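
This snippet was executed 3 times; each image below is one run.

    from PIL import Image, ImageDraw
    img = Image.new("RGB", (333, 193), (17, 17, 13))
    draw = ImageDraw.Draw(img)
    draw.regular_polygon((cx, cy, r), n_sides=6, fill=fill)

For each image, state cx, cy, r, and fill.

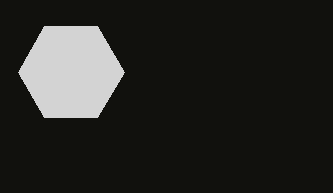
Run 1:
cx = 71, cy = 72, r = 53, fill = 'lightgray'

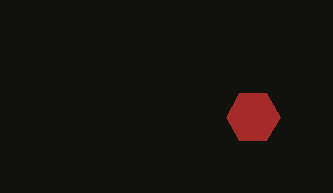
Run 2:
cx = 253, cy = 117, r = 27, fill = 'brown'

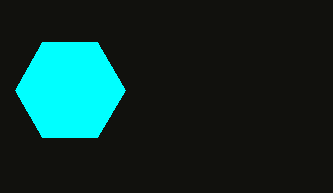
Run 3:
cx = 70
cy = 90
r = 55
fill = 'cyan'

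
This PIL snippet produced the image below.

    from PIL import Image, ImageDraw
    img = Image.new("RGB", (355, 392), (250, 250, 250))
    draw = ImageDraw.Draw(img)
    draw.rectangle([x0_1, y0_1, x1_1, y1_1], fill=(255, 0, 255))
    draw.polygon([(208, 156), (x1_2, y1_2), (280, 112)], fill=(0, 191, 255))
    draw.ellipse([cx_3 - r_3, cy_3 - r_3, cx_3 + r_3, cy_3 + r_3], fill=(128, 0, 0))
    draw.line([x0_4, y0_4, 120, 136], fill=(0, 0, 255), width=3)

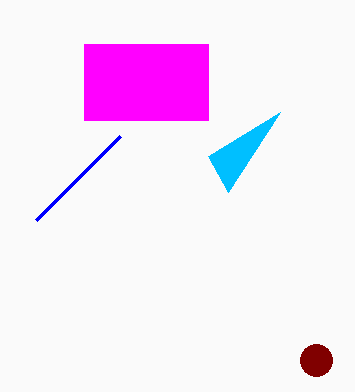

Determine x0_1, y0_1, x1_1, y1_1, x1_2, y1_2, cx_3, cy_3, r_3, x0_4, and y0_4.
x0_1 = 84
y0_1 = 44
x1_1 = 208
y1_1 = 120
x1_2 = 228
y1_2 = 192
cx_3 = 316
cy_3 = 360
r_3 = 16
x0_4 = 36
y0_4 = 220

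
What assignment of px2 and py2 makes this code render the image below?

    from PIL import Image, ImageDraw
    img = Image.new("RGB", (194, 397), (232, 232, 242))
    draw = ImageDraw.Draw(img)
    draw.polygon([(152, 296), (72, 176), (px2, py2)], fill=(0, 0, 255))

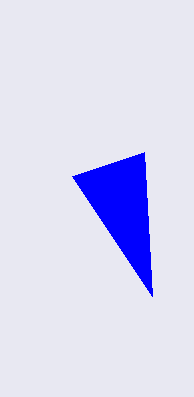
px2 = 144; py2 = 152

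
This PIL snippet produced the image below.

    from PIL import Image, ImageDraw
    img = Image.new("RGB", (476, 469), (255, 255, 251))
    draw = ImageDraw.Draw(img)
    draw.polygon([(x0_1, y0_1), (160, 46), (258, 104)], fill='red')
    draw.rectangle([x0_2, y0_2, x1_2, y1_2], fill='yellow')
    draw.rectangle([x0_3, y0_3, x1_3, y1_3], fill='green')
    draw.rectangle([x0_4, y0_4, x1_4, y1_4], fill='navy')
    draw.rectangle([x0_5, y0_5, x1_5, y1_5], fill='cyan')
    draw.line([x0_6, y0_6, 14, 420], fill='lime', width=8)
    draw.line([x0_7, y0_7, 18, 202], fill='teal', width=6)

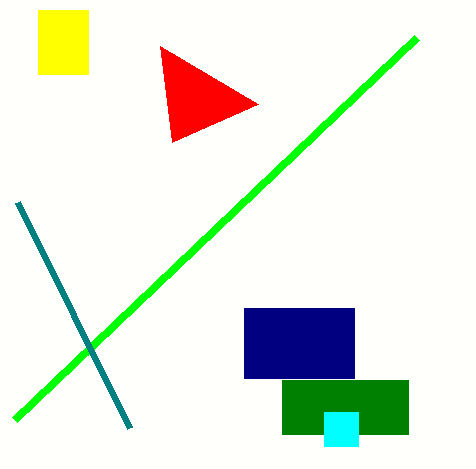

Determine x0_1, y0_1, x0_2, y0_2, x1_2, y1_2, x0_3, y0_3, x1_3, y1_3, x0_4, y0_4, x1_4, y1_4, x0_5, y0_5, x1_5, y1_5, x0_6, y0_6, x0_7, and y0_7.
x0_1 = 172, y0_1 = 142, x0_2 = 38, y0_2 = 10, x1_2 = 88, y1_2 = 74, x0_3 = 282, y0_3 = 380, x1_3 = 408, y1_3 = 434, x0_4 = 244, y0_4 = 308, x1_4 = 354, y1_4 = 378, x0_5 = 324, y0_5 = 412, x1_5 = 358, y1_5 = 446, x0_6 = 416, y0_6 = 38, x0_7 = 130, y0_7 = 428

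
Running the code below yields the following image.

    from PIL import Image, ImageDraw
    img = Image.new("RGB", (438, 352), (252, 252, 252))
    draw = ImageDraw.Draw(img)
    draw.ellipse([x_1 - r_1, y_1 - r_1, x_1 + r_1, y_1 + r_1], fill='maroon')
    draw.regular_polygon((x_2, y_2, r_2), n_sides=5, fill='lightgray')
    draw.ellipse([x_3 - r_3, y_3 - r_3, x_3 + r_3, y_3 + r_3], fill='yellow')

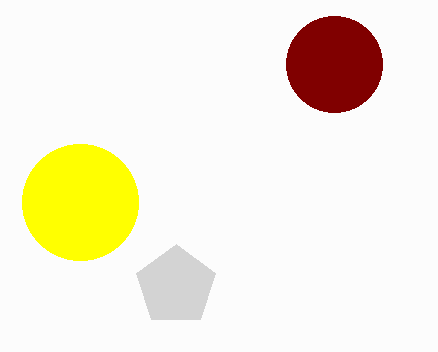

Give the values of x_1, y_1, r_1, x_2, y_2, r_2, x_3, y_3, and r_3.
x_1 = 334
y_1 = 64
r_1 = 48
x_2 = 176
y_2 = 286
r_2 = 42
x_3 = 80
y_3 = 202
r_3 = 58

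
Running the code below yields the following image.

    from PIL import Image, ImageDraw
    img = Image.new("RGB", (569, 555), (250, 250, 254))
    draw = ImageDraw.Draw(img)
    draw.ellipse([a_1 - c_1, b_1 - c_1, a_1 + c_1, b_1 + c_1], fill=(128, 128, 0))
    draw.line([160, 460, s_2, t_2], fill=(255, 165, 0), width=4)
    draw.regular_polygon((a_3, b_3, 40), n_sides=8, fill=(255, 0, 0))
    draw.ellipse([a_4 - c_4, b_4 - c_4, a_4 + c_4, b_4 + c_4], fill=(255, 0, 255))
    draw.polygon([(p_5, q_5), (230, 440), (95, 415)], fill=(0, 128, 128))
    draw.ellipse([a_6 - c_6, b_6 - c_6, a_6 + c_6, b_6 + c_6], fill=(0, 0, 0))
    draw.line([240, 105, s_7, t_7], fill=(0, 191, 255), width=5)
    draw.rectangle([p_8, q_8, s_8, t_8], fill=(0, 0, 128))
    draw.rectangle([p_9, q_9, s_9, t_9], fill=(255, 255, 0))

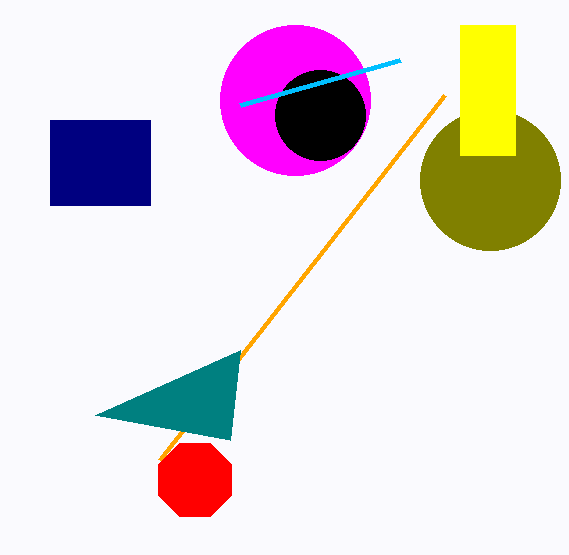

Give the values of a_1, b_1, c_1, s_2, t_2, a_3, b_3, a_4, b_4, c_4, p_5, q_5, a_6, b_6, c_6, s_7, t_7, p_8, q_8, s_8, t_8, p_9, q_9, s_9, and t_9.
a_1 = 490
b_1 = 180
c_1 = 70
s_2 = 445
t_2 = 95
a_3 = 195
b_3 = 480
a_4 = 295
b_4 = 100
c_4 = 75
p_5 = 240
q_5 = 350
a_6 = 320
b_6 = 115
c_6 = 45
s_7 = 400
t_7 = 60
p_8 = 50
q_8 = 120
s_8 = 150
t_8 = 205
p_9 = 460
q_9 = 25
s_9 = 515
t_9 = 155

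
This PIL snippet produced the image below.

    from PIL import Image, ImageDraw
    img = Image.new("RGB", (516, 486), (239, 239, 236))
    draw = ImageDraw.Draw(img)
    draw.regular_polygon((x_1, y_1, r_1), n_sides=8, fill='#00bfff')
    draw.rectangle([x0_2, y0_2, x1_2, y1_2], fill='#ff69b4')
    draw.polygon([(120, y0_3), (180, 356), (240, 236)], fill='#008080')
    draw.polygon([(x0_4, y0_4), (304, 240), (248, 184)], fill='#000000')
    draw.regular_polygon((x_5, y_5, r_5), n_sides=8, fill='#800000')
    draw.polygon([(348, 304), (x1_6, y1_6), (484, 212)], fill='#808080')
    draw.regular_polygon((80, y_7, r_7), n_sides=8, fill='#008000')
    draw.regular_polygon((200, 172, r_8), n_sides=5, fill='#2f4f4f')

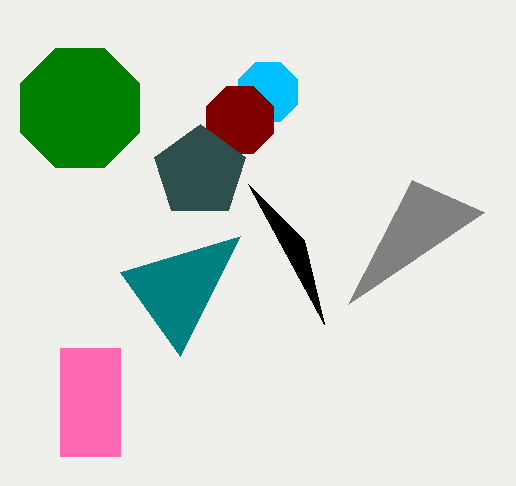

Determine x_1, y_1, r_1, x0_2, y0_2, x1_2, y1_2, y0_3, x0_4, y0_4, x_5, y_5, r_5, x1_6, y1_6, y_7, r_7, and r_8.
x_1 = 268
y_1 = 92
r_1 = 32
x0_2 = 60
y0_2 = 348
x1_2 = 120
y1_2 = 456
y0_3 = 272
x0_4 = 324
y0_4 = 324
x_5 = 240
y_5 = 120
r_5 = 36
x1_6 = 412
y1_6 = 180
y_7 = 108
r_7 = 64
r_8 = 48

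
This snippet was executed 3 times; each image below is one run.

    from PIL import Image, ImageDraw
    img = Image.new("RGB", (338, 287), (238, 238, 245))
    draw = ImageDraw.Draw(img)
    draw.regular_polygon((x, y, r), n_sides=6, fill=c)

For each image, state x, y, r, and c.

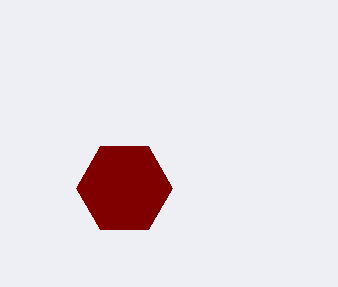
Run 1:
x = 124, y = 188, r = 48, c = 'maroon'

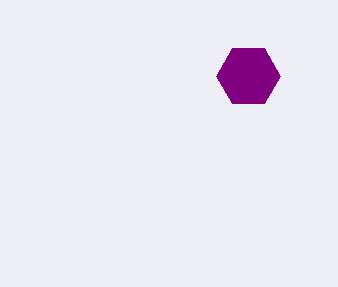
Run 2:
x = 248
y = 76
r = 32
c = 'purple'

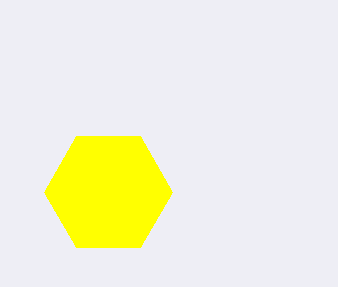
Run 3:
x = 108
y = 192
r = 64
c = 'yellow'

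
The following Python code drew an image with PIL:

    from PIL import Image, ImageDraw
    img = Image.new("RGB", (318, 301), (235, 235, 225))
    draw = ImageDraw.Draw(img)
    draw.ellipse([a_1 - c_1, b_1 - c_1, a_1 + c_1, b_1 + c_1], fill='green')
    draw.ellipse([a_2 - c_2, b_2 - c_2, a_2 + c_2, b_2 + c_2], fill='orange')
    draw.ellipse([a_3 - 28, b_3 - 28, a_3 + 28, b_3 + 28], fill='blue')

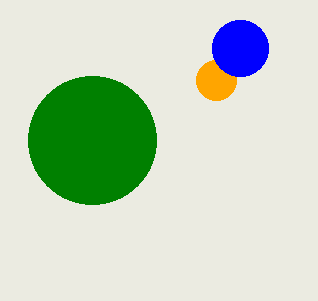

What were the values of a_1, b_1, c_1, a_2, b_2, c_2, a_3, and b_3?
a_1 = 92; b_1 = 140; c_1 = 64; a_2 = 216; b_2 = 80; c_2 = 20; a_3 = 240; b_3 = 48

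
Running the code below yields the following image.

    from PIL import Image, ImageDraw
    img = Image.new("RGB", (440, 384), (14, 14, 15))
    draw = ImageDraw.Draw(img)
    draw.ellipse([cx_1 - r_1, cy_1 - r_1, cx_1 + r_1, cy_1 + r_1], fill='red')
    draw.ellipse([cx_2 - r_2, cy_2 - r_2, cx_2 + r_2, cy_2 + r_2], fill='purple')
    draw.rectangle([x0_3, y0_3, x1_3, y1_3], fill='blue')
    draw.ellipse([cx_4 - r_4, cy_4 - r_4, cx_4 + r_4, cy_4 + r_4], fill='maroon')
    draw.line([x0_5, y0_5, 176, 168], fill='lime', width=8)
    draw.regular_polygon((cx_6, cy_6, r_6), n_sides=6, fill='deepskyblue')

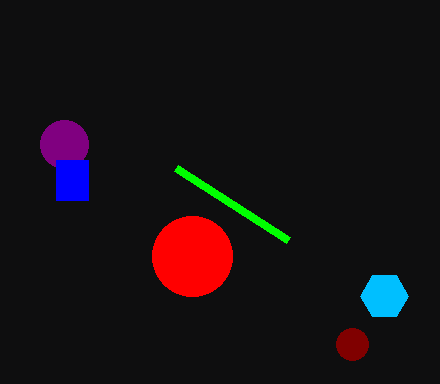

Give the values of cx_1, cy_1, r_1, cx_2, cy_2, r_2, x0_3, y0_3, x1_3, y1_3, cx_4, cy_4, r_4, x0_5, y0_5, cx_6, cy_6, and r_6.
cx_1 = 192, cy_1 = 256, r_1 = 40, cx_2 = 64, cy_2 = 144, r_2 = 24, x0_3 = 56, y0_3 = 160, x1_3 = 88, y1_3 = 200, cx_4 = 352, cy_4 = 344, r_4 = 16, x0_5 = 288, y0_5 = 240, cx_6 = 384, cy_6 = 296, r_6 = 24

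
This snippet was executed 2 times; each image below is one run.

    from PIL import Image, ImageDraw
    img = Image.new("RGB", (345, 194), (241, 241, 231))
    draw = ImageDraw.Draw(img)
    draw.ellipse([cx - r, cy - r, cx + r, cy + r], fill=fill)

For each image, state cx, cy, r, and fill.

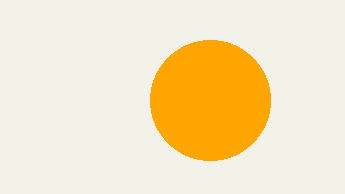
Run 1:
cx = 210
cy = 100
r = 60
fill = 'orange'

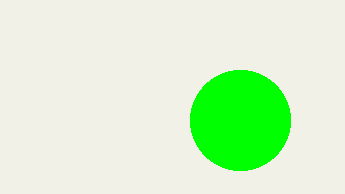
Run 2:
cx = 240, cy = 120, r = 50, fill = 'lime'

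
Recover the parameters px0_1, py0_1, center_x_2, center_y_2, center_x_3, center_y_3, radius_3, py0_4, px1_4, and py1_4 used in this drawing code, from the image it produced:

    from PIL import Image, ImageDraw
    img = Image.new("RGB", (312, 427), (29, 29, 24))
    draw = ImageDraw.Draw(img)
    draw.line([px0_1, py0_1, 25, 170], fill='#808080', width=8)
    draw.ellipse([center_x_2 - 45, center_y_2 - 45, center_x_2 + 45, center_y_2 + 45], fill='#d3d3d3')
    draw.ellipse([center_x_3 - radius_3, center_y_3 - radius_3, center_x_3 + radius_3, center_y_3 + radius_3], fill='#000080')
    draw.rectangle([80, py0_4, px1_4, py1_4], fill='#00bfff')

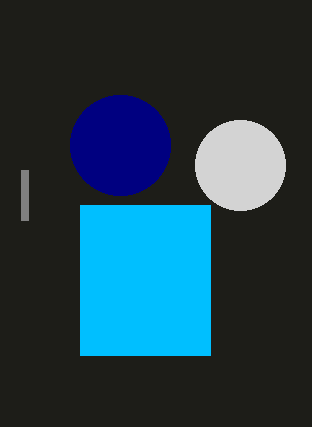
px0_1 = 25; py0_1 = 220; center_x_2 = 240; center_y_2 = 165; center_x_3 = 120; center_y_3 = 145; radius_3 = 50; py0_4 = 205; px1_4 = 210; py1_4 = 355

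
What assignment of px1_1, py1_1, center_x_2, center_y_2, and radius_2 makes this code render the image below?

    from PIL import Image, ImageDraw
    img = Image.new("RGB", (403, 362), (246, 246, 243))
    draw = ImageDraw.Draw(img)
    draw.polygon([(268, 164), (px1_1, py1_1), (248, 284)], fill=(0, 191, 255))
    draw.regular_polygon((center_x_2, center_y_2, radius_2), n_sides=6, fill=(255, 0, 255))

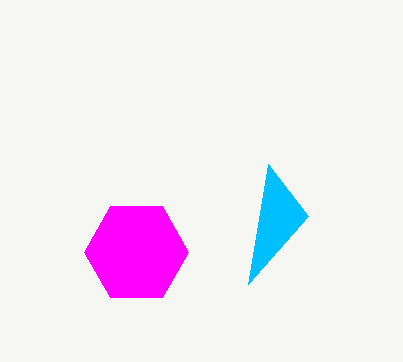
px1_1 = 308
py1_1 = 216
center_x_2 = 136
center_y_2 = 252
radius_2 = 52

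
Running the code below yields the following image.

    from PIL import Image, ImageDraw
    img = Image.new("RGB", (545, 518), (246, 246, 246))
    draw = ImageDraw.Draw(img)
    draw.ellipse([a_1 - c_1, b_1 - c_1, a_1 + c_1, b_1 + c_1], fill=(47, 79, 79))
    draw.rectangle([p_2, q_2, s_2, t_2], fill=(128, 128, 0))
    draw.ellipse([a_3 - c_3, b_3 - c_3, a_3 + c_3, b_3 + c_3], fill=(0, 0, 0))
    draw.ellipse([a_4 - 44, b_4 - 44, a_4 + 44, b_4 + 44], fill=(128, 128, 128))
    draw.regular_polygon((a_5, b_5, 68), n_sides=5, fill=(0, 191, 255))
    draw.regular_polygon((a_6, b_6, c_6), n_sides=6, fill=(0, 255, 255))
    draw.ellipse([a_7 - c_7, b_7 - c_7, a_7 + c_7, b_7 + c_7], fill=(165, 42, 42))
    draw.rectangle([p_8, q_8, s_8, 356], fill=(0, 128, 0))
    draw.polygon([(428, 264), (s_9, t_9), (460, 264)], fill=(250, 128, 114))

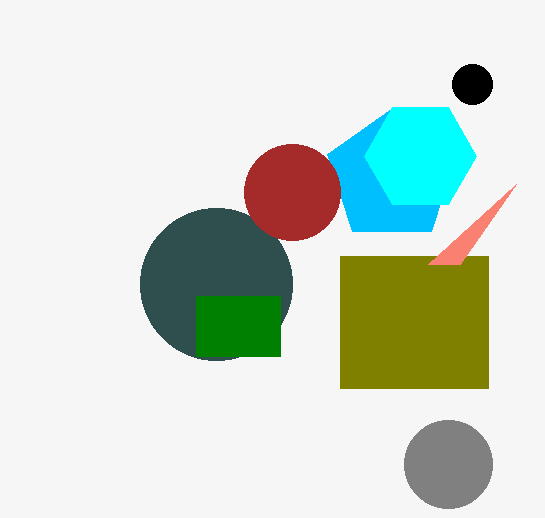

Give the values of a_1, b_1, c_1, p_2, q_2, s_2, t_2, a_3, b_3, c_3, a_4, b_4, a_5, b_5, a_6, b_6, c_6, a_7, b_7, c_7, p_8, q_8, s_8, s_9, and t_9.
a_1 = 216, b_1 = 284, c_1 = 76, p_2 = 340, q_2 = 256, s_2 = 488, t_2 = 388, a_3 = 472, b_3 = 84, c_3 = 20, a_4 = 448, b_4 = 464, a_5 = 392, b_5 = 176, a_6 = 420, b_6 = 156, c_6 = 56, a_7 = 292, b_7 = 192, c_7 = 48, p_8 = 196, q_8 = 296, s_8 = 280, s_9 = 516, t_9 = 184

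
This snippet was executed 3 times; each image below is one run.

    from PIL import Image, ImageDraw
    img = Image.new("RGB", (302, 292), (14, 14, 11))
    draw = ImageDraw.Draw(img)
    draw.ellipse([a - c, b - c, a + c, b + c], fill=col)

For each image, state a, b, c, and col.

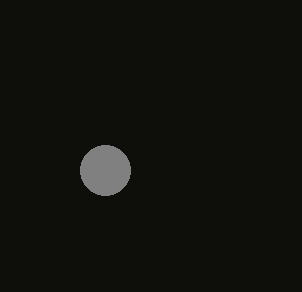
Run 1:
a = 105
b = 170
c = 25
col = 'gray'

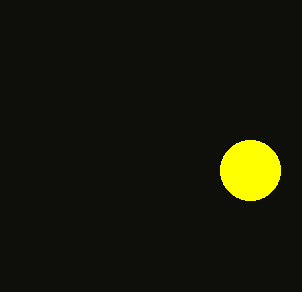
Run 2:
a = 250, b = 170, c = 30, col = 'yellow'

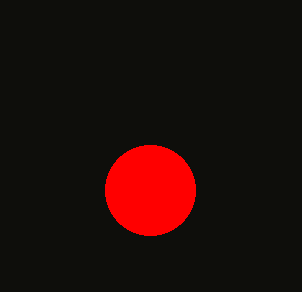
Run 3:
a = 150
b = 190
c = 45
col = 'red'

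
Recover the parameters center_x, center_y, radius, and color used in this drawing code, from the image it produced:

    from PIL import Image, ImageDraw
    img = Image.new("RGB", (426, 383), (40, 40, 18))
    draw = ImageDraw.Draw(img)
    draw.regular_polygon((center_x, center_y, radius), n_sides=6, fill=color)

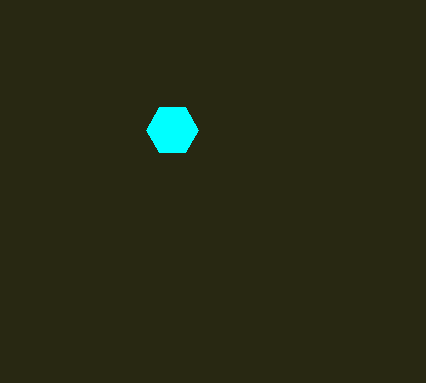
center_x = 172; center_y = 130; radius = 26; color = 'cyan'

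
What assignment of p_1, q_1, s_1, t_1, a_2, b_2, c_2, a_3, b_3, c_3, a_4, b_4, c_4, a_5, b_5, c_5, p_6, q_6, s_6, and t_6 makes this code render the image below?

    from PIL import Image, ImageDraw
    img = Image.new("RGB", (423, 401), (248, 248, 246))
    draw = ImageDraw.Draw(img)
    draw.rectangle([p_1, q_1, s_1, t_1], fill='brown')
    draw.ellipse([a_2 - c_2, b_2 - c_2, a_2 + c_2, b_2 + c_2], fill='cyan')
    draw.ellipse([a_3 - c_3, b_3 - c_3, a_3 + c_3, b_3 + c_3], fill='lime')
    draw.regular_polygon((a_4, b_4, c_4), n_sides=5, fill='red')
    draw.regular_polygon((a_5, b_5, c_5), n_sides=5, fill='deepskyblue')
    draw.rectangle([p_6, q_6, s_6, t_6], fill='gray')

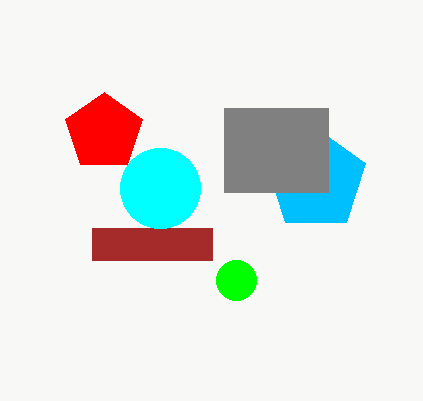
p_1 = 92; q_1 = 228; s_1 = 212; t_1 = 260; a_2 = 160; b_2 = 188; c_2 = 40; a_3 = 236; b_3 = 280; c_3 = 20; a_4 = 104; b_4 = 132; c_4 = 40; a_5 = 316; b_5 = 180; c_5 = 52; p_6 = 224; q_6 = 108; s_6 = 328; t_6 = 192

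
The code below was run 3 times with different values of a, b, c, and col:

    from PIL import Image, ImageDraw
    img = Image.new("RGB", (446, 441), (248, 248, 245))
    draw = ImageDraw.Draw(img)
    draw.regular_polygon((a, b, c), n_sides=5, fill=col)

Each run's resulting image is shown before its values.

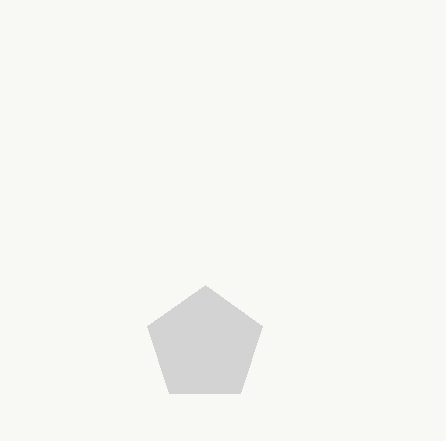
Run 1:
a = 205; b = 345; c = 60; col = 'lightgray'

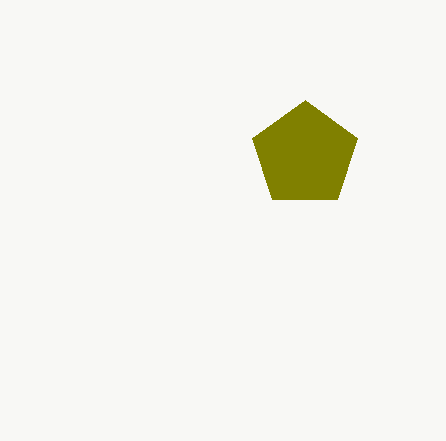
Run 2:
a = 305, b = 155, c = 55, col = 'olive'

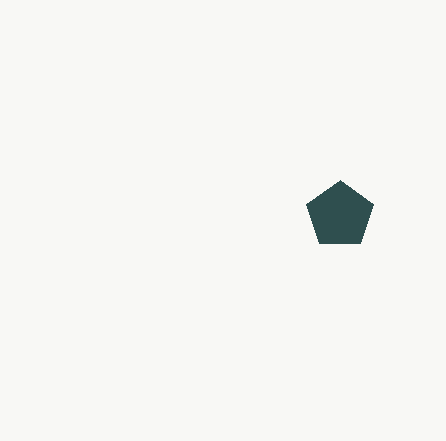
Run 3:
a = 340
b = 215
c = 35
col = 'darkslategray'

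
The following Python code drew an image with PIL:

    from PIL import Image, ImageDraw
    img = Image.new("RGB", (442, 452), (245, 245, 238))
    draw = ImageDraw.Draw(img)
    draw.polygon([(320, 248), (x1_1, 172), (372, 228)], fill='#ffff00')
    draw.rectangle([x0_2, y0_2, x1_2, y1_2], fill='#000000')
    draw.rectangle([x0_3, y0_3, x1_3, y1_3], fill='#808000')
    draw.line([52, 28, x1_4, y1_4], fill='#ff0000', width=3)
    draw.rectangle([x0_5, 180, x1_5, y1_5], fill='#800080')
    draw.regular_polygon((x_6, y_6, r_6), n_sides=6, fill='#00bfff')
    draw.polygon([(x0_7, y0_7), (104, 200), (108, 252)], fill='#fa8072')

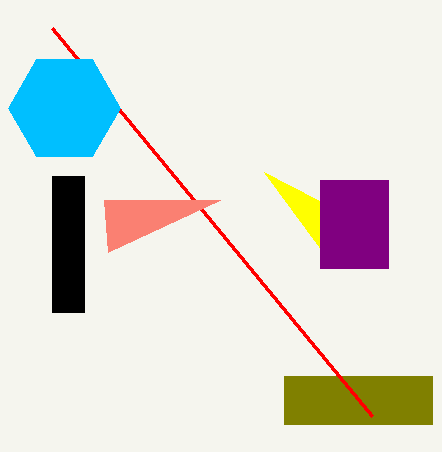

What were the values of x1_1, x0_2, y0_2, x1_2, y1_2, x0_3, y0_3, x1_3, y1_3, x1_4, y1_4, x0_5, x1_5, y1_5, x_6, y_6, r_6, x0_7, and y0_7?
x1_1 = 264
x0_2 = 52
y0_2 = 176
x1_2 = 84
y1_2 = 312
x0_3 = 284
y0_3 = 376
x1_3 = 432
y1_3 = 424
x1_4 = 372
y1_4 = 416
x0_5 = 320
x1_5 = 388
y1_5 = 268
x_6 = 64
y_6 = 108
r_6 = 56
x0_7 = 220
y0_7 = 200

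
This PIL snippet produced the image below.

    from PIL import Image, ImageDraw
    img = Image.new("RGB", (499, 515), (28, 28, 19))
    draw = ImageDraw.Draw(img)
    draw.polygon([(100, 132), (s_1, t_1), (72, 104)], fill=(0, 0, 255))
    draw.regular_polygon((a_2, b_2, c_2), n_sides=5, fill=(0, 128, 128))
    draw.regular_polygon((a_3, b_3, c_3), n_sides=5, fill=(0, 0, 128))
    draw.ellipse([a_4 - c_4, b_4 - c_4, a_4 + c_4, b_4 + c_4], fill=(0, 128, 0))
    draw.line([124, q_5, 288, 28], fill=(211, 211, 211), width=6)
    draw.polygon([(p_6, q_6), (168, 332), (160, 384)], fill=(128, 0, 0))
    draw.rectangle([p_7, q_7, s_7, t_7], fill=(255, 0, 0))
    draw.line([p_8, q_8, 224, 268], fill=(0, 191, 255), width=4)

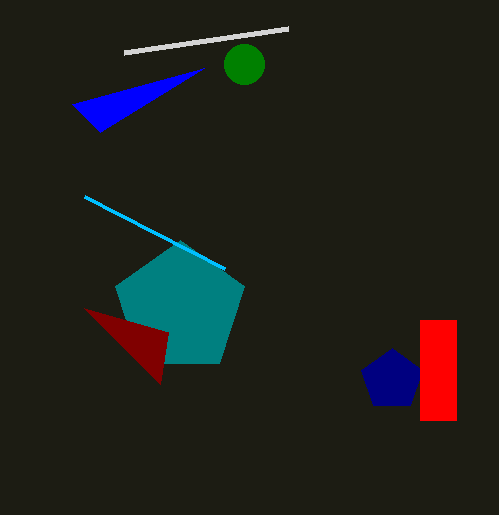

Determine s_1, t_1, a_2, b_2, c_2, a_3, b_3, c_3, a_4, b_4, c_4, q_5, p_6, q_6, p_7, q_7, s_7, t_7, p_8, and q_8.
s_1 = 204
t_1 = 68
a_2 = 180
b_2 = 308
c_2 = 68
a_3 = 392
b_3 = 380
c_3 = 32
a_4 = 244
b_4 = 64
c_4 = 20
q_5 = 52
p_6 = 84
q_6 = 308
p_7 = 420
q_7 = 320
s_7 = 456
t_7 = 420
p_8 = 84
q_8 = 196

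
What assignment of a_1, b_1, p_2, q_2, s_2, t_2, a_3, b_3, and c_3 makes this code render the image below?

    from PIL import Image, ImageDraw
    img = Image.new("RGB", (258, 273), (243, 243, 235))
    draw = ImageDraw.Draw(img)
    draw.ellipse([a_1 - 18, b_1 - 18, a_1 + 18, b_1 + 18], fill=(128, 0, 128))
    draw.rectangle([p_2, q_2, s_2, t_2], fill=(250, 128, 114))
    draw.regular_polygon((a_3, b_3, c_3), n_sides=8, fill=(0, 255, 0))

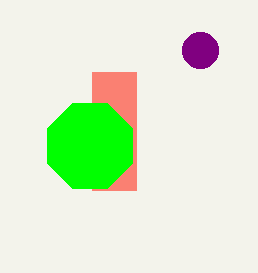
a_1 = 200; b_1 = 50; p_2 = 92; q_2 = 72; s_2 = 136; t_2 = 190; a_3 = 90; b_3 = 146; c_3 = 46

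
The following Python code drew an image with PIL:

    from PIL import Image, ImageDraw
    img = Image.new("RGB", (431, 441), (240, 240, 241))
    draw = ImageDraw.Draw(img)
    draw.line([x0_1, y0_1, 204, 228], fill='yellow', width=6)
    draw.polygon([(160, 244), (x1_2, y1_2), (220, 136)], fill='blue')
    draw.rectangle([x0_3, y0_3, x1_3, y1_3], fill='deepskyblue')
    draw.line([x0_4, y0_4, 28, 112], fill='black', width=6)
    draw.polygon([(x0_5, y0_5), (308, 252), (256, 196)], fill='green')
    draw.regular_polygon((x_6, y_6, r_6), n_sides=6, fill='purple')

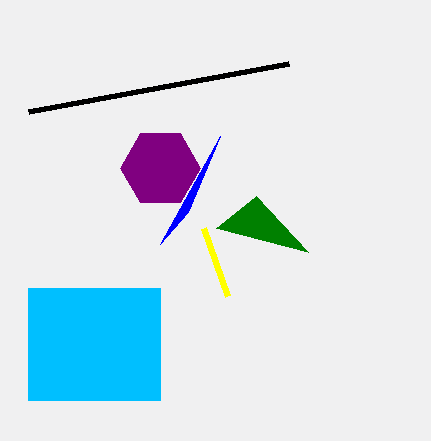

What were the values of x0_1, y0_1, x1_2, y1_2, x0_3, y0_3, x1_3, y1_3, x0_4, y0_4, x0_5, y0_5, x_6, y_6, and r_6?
x0_1 = 228
y0_1 = 296
x1_2 = 188
y1_2 = 212
x0_3 = 28
y0_3 = 288
x1_3 = 160
y1_3 = 400
x0_4 = 288
y0_4 = 64
x0_5 = 216
y0_5 = 228
x_6 = 160
y_6 = 168
r_6 = 40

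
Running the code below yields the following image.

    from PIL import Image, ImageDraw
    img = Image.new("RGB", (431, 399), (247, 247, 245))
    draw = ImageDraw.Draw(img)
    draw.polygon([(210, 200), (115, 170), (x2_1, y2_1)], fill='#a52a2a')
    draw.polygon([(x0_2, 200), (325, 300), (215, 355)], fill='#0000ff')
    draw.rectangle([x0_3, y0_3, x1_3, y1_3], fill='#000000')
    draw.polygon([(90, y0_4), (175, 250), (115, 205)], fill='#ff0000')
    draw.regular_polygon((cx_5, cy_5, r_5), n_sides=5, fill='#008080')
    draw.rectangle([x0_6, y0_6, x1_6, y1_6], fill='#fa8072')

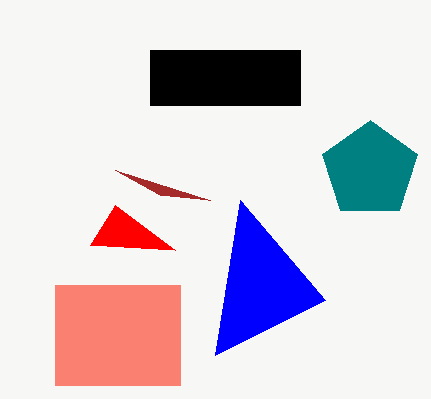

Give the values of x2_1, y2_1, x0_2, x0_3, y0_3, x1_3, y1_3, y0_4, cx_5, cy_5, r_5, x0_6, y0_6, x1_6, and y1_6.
x2_1 = 160, y2_1 = 195, x0_2 = 240, x0_3 = 150, y0_3 = 50, x1_3 = 300, y1_3 = 105, y0_4 = 245, cx_5 = 370, cy_5 = 170, r_5 = 50, x0_6 = 55, y0_6 = 285, x1_6 = 180, y1_6 = 385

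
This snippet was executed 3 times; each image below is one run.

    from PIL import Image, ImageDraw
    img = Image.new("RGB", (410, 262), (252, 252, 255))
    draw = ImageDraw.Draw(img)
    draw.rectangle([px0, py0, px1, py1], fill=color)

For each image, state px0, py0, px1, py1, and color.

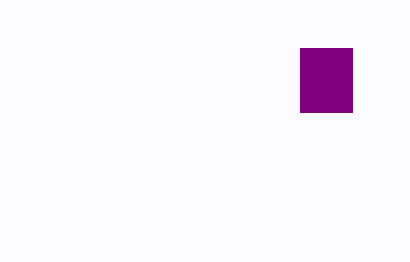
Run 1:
px0 = 300
py0 = 48
px1 = 352
py1 = 112
color = 'purple'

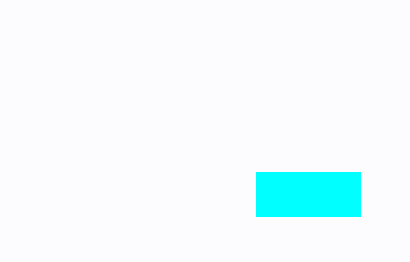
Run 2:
px0 = 256, py0 = 172, px1 = 360, py1 = 216, color = 'cyan'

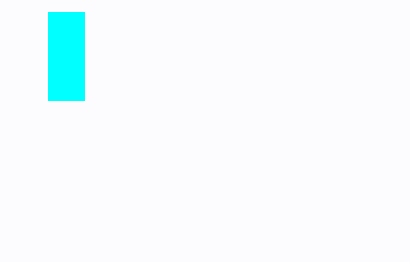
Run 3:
px0 = 48; py0 = 12; px1 = 84; py1 = 100; color = 'cyan'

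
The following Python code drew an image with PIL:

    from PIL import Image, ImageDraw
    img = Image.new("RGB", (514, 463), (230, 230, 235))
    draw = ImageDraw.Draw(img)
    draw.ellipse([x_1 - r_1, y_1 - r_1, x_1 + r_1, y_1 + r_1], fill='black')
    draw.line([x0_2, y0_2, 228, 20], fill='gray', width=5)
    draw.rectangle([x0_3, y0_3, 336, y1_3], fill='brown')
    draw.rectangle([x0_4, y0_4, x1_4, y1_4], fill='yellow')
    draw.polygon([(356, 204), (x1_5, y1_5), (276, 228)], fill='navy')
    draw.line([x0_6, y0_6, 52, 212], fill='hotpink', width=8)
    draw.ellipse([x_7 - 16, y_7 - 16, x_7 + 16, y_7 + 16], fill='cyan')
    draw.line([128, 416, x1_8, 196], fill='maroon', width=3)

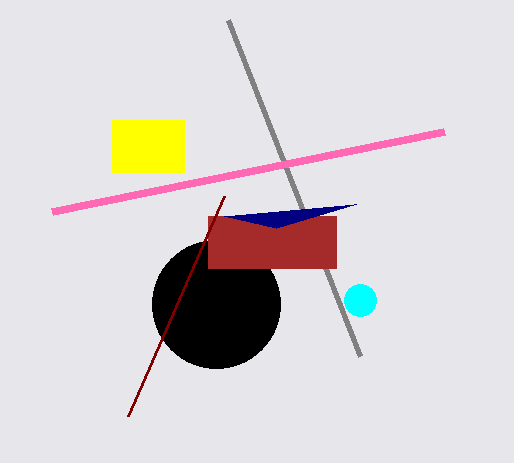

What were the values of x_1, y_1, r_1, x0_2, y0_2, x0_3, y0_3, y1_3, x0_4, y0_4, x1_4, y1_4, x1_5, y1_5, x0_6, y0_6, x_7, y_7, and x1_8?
x_1 = 216, y_1 = 304, r_1 = 64, x0_2 = 360, y0_2 = 356, x0_3 = 208, y0_3 = 216, y1_3 = 268, x0_4 = 112, y0_4 = 120, x1_4 = 184, y1_4 = 172, x1_5 = 224, y1_5 = 216, x0_6 = 444, y0_6 = 132, x_7 = 360, y_7 = 300, x1_8 = 224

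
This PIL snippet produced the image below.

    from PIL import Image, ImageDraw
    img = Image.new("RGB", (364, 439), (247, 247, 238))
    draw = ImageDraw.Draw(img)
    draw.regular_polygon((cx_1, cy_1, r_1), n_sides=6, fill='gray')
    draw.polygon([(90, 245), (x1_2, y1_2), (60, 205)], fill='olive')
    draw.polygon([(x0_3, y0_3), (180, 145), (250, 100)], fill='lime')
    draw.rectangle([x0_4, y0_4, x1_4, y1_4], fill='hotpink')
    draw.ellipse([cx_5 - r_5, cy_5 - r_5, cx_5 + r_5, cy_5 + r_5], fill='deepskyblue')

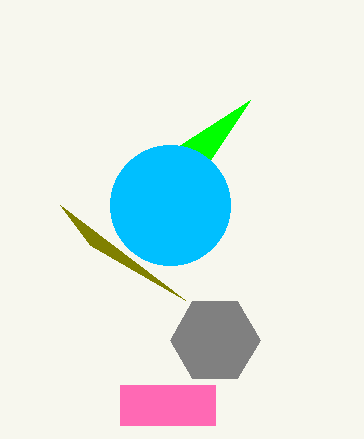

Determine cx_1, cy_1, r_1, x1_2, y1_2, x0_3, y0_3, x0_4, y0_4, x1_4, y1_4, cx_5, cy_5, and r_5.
cx_1 = 215
cy_1 = 340
r_1 = 45
x1_2 = 185
y1_2 = 300
x0_3 = 210
y0_3 = 160
x0_4 = 120
y0_4 = 385
x1_4 = 215
y1_4 = 425
cx_5 = 170
cy_5 = 205
r_5 = 60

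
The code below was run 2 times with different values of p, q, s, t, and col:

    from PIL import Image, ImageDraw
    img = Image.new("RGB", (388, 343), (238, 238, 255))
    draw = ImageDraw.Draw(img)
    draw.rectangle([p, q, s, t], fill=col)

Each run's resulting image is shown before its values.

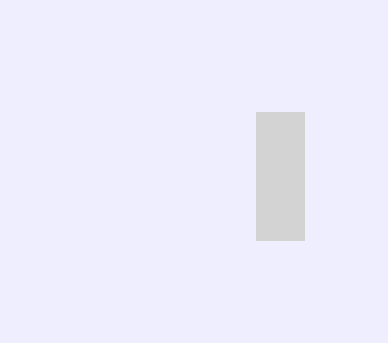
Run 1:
p = 256
q = 112
s = 304
t = 240
col = 'lightgray'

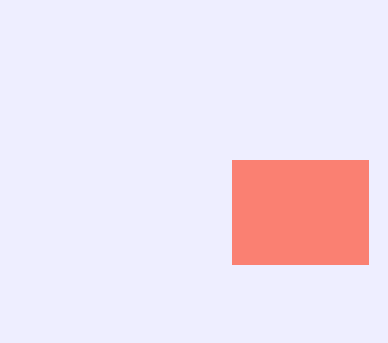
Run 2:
p = 232; q = 160; s = 368; t = 264; col = 'salmon'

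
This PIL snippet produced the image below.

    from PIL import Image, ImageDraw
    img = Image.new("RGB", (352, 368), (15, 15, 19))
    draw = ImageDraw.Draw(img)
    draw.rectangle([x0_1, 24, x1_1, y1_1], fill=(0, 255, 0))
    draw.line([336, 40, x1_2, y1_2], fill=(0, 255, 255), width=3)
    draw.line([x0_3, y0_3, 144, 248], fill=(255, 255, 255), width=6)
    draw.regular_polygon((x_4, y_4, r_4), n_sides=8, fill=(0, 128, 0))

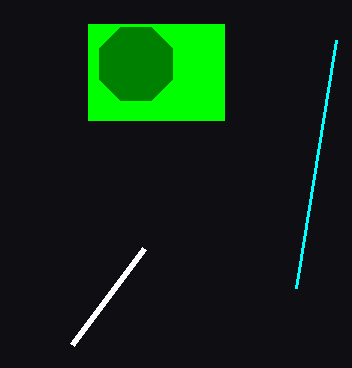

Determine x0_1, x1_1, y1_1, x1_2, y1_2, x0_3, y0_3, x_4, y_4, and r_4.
x0_1 = 88, x1_1 = 224, y1_1 = 120, x1_2 = 296, y1_2 = 288, x0_3 = 72, y0_3 = 344, x_4 = 136, y_4 = 64, r_4 = 40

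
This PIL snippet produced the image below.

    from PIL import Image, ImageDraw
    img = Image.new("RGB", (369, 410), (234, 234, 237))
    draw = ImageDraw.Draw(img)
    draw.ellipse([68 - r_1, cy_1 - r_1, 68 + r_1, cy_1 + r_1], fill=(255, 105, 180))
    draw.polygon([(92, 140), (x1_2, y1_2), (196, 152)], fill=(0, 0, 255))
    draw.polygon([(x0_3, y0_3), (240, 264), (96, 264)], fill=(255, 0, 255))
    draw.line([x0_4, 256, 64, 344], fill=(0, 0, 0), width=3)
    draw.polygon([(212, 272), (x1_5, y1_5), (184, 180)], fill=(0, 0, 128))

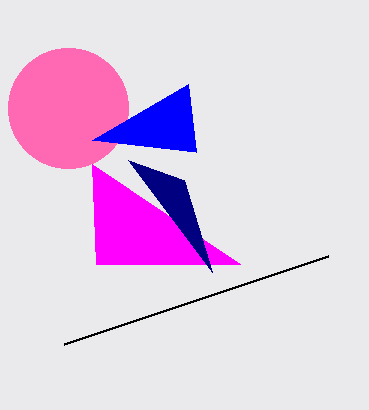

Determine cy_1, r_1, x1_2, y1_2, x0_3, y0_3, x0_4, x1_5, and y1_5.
cy_1 = 108; r_1 = 60; x1_2 = 188; y1_2 = 84; x0_3 = 92; y0_3 = 164; x0_4 = 328; x1_5 = 128; y1_5 = 160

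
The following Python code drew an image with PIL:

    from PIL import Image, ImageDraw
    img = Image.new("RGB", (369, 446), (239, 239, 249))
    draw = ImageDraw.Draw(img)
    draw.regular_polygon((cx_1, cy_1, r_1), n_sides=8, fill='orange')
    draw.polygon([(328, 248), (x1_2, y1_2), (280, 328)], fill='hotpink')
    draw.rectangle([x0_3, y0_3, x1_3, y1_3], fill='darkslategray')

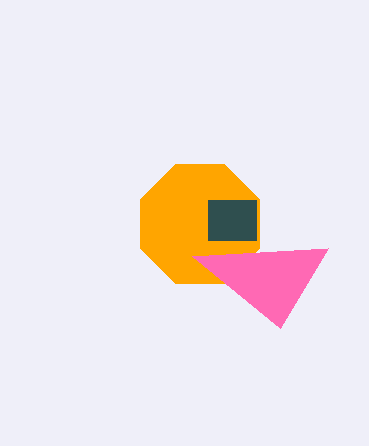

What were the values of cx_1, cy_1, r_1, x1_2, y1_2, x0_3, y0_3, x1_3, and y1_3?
cx_1 = 200, cy_1 = 224, r_1 = 64, x1_2 = 192, y1_2 = 256, x0_3 = 208, y0_3 = 200, x1_3 = 256, y1_3 = 240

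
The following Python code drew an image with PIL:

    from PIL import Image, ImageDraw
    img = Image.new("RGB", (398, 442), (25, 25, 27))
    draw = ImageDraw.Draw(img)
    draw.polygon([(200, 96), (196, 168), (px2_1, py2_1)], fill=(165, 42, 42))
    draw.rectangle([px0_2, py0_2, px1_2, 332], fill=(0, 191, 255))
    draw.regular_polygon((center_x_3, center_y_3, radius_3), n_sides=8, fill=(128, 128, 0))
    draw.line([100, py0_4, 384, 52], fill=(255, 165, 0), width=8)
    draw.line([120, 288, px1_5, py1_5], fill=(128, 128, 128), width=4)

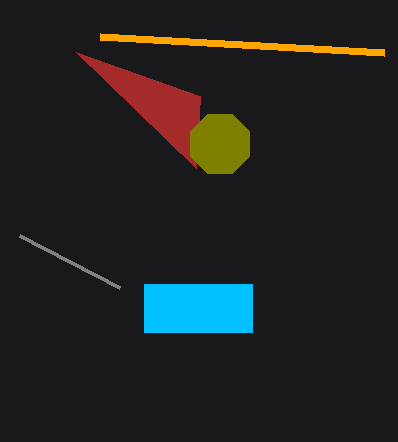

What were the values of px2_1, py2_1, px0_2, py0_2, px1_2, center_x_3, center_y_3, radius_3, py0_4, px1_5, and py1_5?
px2_1 = 76; py2_1 = 52; px0_2 = 144; py0_2 = 284; px1_2 = 252; center_x_3 = 220; center_y_3 = 144; radius_3 = 32; py0_4 = 36; px1_5 = 20; py1_5 = 236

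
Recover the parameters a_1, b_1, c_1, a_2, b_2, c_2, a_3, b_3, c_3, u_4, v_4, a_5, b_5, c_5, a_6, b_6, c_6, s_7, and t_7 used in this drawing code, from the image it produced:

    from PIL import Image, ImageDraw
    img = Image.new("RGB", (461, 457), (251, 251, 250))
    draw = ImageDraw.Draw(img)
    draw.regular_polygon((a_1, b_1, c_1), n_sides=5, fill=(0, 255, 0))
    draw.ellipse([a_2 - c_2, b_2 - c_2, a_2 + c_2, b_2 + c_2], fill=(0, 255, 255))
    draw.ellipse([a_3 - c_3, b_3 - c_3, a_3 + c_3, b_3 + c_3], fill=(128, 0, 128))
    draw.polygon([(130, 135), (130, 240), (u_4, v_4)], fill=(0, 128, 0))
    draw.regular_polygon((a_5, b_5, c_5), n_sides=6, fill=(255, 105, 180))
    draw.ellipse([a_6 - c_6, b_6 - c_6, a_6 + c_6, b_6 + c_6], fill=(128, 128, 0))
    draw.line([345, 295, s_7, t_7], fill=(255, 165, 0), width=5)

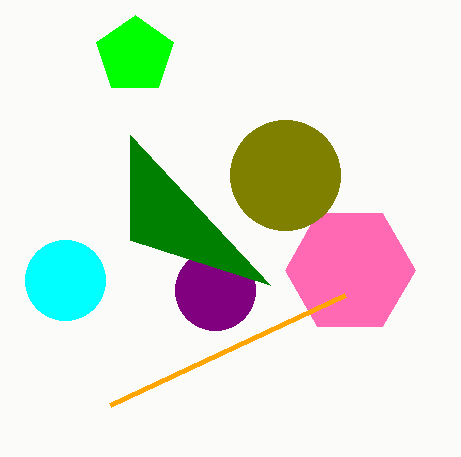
a_1 = 135
b_1 = 55
c_1 = 40
a_2 = 65
b_2 = 280
c_2 = 40
a_3 = 215
b_3 = 290
c_3 = 40
u_4 = 270
v_4 = 285
a_5 = 350
b_5 = 270
c_5 = 65
a_6 = 285
b_6 = 175
c_6 = 55
s_7 = 110
t_7 = 405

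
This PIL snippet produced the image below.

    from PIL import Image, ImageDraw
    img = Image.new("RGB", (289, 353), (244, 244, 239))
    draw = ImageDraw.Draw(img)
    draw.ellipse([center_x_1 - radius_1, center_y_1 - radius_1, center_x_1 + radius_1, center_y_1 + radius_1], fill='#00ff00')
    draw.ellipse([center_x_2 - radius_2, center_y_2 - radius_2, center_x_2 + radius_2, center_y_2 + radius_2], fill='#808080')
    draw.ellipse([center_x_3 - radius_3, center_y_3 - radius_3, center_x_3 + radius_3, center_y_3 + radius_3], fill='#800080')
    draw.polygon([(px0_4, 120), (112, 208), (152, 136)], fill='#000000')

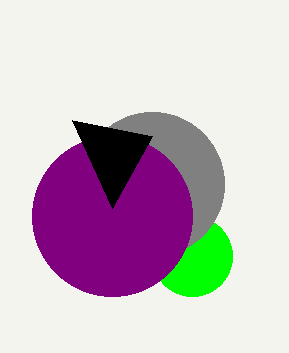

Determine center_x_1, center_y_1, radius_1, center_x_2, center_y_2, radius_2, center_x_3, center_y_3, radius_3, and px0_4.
center_x_1 = 192
center_y_1 = 256
radius_1 = 40
center_x_2 = 152
center_y_2 = 184
radius_2 = 72
center_x_3 = 112
center_y_3 = 216
radius_3 = 80
px0_4 = 72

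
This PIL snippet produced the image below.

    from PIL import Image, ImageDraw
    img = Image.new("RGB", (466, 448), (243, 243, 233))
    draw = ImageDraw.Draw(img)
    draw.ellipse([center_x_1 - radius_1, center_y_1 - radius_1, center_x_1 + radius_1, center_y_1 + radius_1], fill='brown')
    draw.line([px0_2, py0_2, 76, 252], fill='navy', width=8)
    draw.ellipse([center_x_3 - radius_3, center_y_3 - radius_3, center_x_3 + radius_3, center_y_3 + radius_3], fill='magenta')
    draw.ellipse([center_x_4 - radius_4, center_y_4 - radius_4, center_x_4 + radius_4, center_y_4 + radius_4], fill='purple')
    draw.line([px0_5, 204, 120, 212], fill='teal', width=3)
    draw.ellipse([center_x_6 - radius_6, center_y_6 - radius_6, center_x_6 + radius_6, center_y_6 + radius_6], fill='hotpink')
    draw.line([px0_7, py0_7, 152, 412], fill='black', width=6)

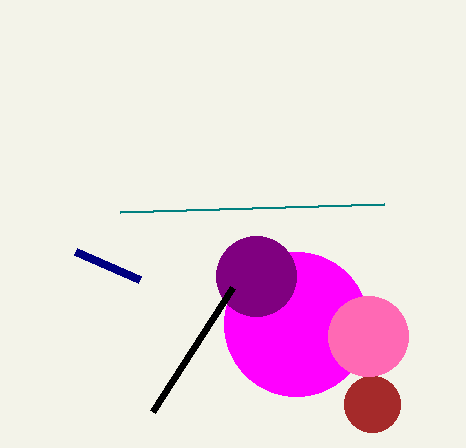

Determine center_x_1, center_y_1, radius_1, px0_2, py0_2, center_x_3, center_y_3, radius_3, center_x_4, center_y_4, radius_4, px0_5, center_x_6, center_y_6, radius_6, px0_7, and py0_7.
center_x_1 = 372; center_y_1 = 404; radius_1 = 28; px0_2 = 140; py0_2 = 280; center_x_3 = 296; center_y_3 = 324; radius_3 = 72; center_x_4 = 256; center_y_4 = 276; radius_4 = 40; px0_5 = 384; center_x_6 = 368; center_y_6 = 336; radius_6 = 40; px0_7 = 232; py0_7 = 288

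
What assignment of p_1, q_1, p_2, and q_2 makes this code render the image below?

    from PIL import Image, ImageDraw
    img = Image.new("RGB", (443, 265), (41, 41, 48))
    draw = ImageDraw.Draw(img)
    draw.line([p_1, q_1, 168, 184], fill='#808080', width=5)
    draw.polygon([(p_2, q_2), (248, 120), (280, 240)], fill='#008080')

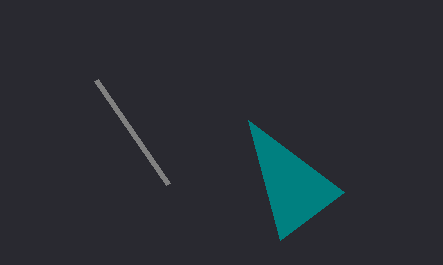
p_1 = 96, q_1 = 80, p_2 = 344, q_2 = 192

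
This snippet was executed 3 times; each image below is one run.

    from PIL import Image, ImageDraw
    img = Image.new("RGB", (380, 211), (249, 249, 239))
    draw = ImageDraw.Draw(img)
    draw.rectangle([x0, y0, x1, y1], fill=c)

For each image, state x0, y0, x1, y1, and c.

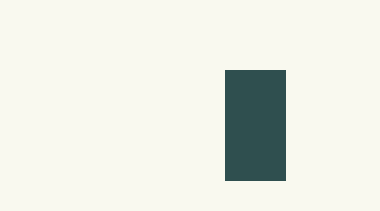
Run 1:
x0 = 225; y0 = 70; x1 = 285; y1 = 180; c = 'darkslategray'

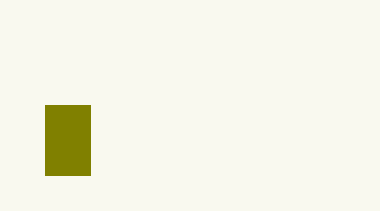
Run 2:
x0 = 45, y0 = 105, x1 = 90, y1 = 175, c = 'olive'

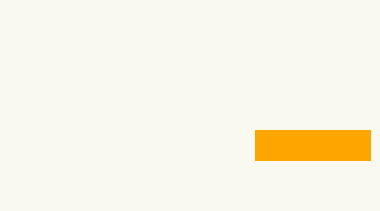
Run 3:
x0 = 255, y0 = 130, x1 = 370, y1 = 160, c = 'orange'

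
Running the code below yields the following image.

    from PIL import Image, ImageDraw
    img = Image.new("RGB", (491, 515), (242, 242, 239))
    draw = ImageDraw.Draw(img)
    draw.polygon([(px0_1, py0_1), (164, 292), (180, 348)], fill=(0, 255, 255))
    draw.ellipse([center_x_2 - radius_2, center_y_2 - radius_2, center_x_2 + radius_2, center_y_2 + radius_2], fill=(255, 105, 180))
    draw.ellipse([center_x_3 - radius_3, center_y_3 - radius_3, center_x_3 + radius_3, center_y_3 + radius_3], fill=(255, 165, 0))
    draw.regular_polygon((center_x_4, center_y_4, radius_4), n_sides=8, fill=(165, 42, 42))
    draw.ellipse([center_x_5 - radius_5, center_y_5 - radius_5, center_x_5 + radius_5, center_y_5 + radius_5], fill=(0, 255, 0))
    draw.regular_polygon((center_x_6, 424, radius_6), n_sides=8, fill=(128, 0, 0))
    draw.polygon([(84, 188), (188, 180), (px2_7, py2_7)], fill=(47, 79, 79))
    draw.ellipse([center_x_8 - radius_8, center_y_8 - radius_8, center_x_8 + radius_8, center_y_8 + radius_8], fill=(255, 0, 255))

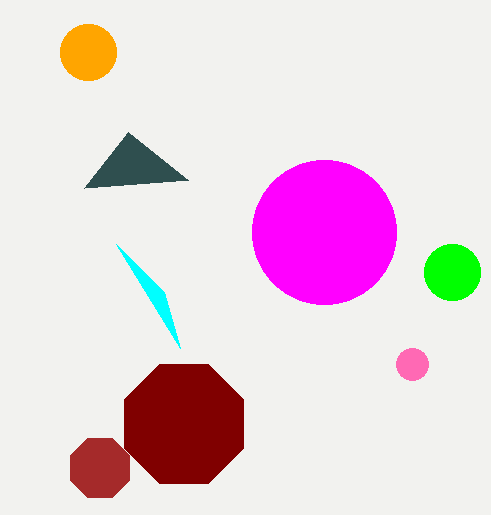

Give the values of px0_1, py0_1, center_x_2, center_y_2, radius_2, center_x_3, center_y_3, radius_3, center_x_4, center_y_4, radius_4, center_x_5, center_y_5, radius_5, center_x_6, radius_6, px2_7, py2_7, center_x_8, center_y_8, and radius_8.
px0_1 = 116, py0_1 = 244, center_x_2 = 412, center_y_2 = 364, radius_2 = 16, center_x_3 = 88, center_y_3 = 52, radius_3 = 28, center_x_4 = 100, center_y_4 = 468, radius_4 = 32, center_x_5 = 452, center_y_5 = 272, radius_5 = 28, center_x_6 = 184, radius_6 = 64, px2_7 = 128, py2_7 = 132, center_x_8 = 324, center_y_8 = 232, radius_8 = 72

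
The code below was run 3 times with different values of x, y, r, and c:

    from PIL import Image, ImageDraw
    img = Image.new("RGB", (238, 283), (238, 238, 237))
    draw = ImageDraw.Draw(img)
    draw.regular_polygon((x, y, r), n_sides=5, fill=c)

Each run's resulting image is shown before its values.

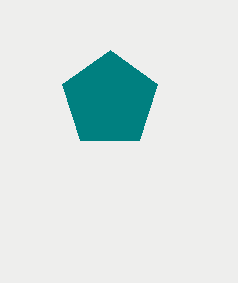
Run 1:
x = 110; y = 100; r = 50; c = 'teal'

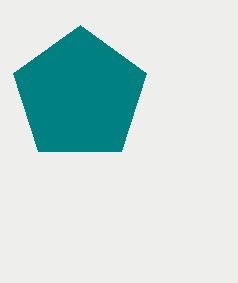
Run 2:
x = 80
y = 95
r = 70
c = 'teal'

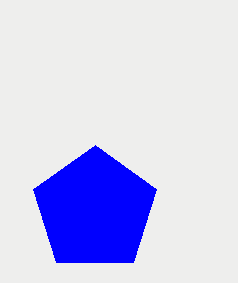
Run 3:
x = 95, y = 210, r = 65, c = 'blue'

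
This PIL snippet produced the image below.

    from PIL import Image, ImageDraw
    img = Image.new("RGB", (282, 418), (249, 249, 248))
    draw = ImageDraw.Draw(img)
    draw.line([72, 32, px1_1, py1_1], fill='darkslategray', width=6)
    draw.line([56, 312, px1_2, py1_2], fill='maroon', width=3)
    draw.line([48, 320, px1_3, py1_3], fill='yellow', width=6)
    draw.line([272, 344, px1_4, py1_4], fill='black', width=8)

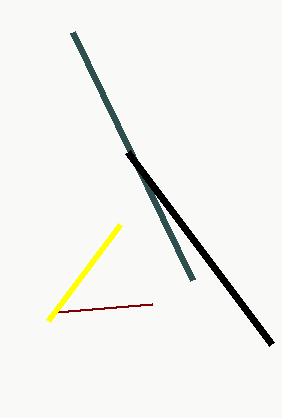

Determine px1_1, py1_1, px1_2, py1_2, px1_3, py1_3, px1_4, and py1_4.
px1_1 = 192, py1_1 = 280, px1_2 = 152, py1_2 = 304, px1_3 = 120, py1_3 = 224, px1_4 = 128, py1_4 = 152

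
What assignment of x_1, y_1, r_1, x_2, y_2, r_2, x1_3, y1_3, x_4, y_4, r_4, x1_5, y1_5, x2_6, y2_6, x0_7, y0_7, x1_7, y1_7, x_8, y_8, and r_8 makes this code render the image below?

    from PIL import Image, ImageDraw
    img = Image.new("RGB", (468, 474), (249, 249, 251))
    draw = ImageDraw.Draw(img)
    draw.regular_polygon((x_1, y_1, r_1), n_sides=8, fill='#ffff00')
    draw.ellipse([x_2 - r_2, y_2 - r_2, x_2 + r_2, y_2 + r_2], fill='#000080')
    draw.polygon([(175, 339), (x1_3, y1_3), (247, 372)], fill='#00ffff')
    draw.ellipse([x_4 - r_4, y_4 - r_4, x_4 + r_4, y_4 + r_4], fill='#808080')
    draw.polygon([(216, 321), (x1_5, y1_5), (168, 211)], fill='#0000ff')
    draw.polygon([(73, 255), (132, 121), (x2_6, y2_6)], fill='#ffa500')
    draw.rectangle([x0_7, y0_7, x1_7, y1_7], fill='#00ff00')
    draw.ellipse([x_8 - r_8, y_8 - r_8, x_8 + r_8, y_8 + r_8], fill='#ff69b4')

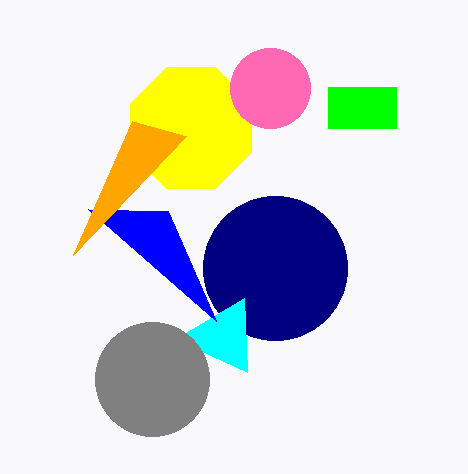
x_1 = 191; y_1 = 128; r_1 = 65; x_2 = 275; y_2 = 268; r_2 = 72; x1_3 = 244; y1_3 = 298; x_4 = 152; y_4 = 379; r_4 = 57; x1_5 = 88; y1_5 = 209; x2_6 = 186; y2_6 = 136; x0_7 = 328; y0_7 = 87; x1_7 = 396; y1_7 = 128; x_8 = 270; y_8 = 88; r_8 = 40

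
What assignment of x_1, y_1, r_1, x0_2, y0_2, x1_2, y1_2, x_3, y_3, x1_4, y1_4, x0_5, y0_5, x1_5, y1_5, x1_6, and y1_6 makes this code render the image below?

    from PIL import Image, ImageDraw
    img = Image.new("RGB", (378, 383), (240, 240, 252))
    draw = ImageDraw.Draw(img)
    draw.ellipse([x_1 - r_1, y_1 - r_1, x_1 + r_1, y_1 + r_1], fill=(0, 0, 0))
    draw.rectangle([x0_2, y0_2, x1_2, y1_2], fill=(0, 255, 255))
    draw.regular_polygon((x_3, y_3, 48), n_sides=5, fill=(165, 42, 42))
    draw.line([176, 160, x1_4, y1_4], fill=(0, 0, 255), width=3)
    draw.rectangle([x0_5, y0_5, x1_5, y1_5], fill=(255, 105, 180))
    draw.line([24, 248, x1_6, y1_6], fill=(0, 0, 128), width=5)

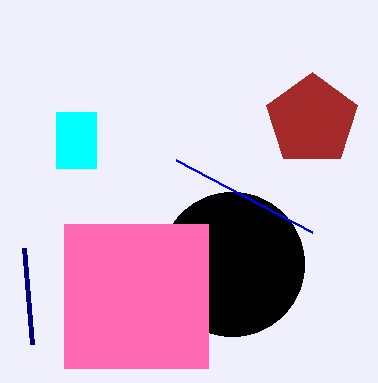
x_1 = 232
y_1 = 264
r_1 = 72
x0_2 = 56
y0_2 = 112
x1_2 = 96
y1_2 = 168
x_3 = 312
y_3 = 120
x1_4 = 312
y1_4 = 232
x0_5 = 64
y0_5 = 224
x1_5 = 208
y1_5 = 368
x1_6 = 32
y1_6 = 344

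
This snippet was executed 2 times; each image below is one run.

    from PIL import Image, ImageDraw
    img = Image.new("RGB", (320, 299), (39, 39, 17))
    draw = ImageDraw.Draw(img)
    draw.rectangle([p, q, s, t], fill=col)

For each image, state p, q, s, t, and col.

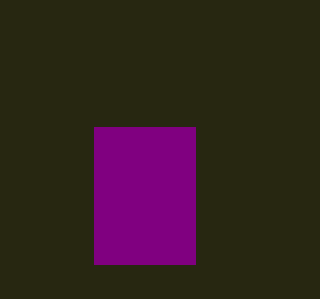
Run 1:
p = 94
q = 127
s = 195
t = 264
col = 'purple'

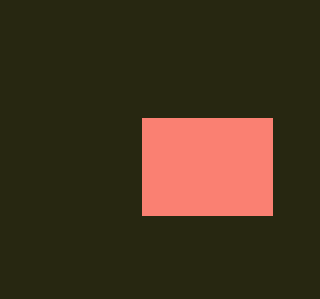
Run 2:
p = 142; q = 118; s = 272; t = 215; col = 'salmon'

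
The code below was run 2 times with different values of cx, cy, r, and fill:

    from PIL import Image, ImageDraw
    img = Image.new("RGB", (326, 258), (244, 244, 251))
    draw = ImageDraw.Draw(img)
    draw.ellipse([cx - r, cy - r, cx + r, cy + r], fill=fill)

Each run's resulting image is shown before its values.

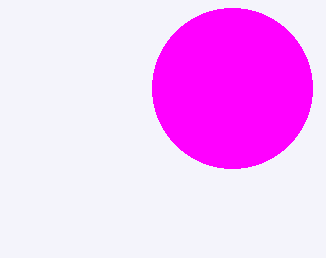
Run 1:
cx = 232; cy = 88; r = 80; fill = 'magenta'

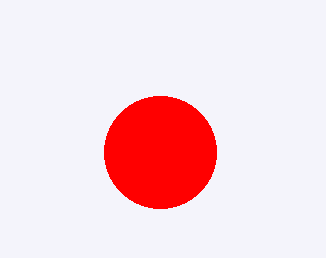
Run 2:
cx = 160
cy = 152
r = 56
fill = 'red'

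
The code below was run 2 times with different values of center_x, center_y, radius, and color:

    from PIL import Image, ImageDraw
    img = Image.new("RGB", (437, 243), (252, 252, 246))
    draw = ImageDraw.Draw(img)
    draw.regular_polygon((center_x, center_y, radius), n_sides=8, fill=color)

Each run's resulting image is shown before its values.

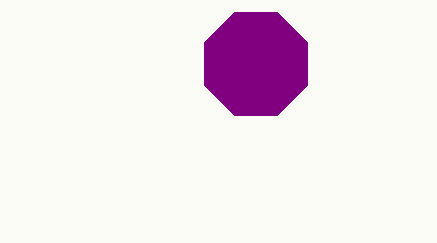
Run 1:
center_x = 256, center_y = 64, radius = 56, color = 'purple'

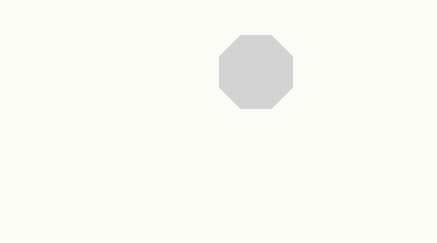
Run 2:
center_x = 256, center_y = 72, radius = 40, color = 'lightgray'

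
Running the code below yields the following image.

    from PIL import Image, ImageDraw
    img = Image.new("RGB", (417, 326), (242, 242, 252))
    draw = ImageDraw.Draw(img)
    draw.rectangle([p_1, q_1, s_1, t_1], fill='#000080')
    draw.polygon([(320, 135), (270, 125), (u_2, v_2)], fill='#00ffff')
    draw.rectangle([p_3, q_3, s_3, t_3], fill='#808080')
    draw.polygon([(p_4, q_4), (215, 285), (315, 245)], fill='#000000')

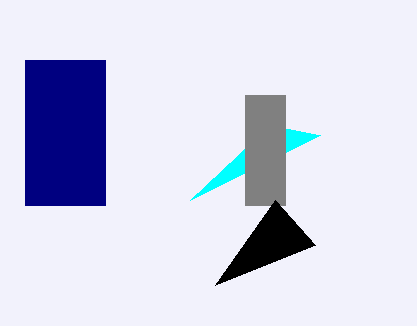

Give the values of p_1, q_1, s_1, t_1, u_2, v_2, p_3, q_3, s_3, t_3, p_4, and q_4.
p_1 = 25, q_1 = 60, s_1 = 105, t_1 = 205, u_2 = 190, v_2 = 200, p_3 = 245, q_3 = 95, s_3 = 285, t_3 = 205, p_4 = 275, q_4 = 200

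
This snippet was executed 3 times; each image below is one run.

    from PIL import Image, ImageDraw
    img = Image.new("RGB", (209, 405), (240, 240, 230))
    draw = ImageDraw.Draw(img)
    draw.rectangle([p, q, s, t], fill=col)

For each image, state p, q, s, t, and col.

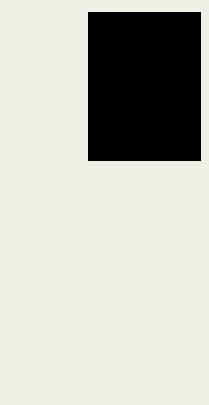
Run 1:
p = 88, q = 12, s = 200, t = 160, col = 'black'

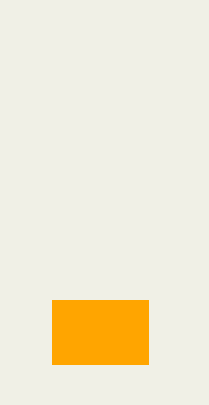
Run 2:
p = 52, q = 300, s = 148, t = 364, col = 'orange'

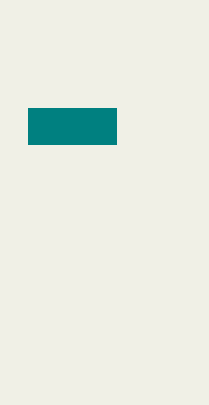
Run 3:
p = 28, q = 108, s = 116, t = 144, col = 'teal'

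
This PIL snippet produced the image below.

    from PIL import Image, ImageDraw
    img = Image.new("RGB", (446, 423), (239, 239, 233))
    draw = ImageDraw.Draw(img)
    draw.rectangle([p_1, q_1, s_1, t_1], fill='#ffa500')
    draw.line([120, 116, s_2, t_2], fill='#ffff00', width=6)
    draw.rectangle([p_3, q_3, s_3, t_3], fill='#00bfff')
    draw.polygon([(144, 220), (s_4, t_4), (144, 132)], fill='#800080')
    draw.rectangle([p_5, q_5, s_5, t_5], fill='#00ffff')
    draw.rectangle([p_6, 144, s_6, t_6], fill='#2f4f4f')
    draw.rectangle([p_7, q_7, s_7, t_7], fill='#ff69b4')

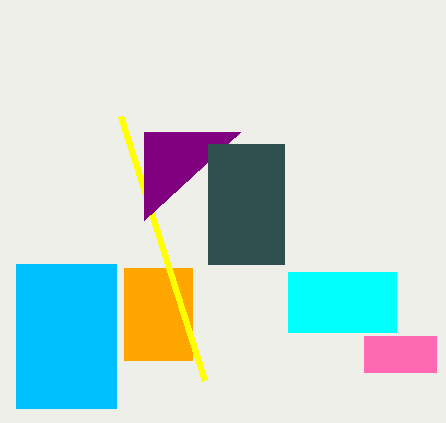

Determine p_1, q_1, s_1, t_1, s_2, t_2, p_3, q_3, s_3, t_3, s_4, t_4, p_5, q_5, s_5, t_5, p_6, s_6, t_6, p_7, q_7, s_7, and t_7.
p_1 = 124; q_1 = 268; s_1 = 192; t_1 = 360; s_2 = 204; t_2 = 380; p_3 = 16; q_3 = 264; s_3 = 116; t_3 = 408; s_4 = 240; t_4 = 132; p_5 = 288; q_5 = 272; s_5 = 396; t_5 = 332; p_6 = 208; s_6 = 284; t_6 = 264; p_7 = 364; q_7 = 336; s_7 = 436; t_7 = 372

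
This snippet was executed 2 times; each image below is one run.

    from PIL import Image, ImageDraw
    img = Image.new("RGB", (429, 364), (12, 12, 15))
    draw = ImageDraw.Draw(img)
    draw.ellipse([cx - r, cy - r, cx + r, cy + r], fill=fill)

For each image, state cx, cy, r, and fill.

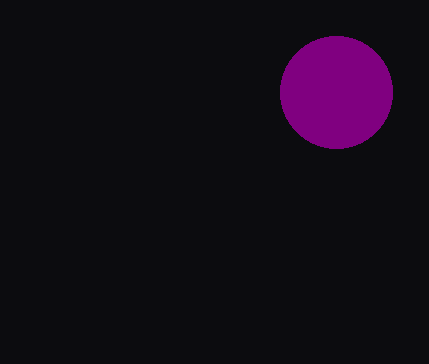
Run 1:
cx = 336
cy = 92
r = 56
fill = 'purple'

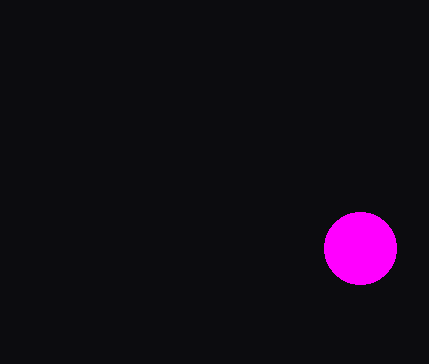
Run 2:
cx = 360; cy = 248; r = 36; fill = 'magenta'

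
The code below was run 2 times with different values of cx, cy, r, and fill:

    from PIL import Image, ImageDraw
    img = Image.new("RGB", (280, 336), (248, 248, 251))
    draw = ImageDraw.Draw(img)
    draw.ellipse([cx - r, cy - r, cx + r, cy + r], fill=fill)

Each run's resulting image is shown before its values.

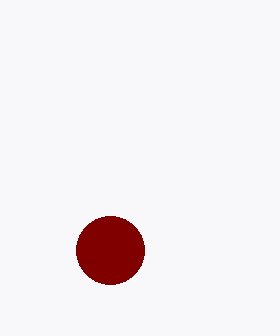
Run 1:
cx = 110; cy = 250; r = 34; fill = 'maroon'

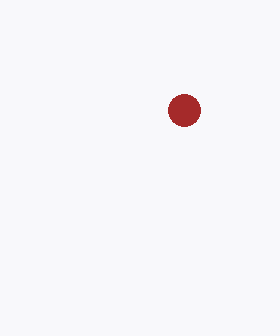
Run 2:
cx = 184, cy = 110, r = 16, fill = 'brown'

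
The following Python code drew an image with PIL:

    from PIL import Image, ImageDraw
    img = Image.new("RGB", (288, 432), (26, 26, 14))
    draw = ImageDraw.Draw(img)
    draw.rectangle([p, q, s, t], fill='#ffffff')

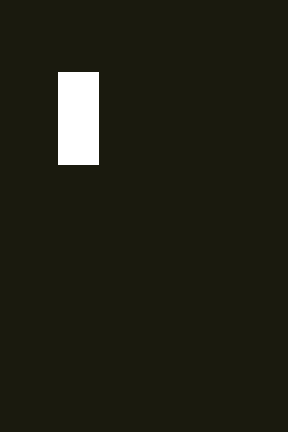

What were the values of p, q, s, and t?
p = 58, q = 72, s = 98, t = 164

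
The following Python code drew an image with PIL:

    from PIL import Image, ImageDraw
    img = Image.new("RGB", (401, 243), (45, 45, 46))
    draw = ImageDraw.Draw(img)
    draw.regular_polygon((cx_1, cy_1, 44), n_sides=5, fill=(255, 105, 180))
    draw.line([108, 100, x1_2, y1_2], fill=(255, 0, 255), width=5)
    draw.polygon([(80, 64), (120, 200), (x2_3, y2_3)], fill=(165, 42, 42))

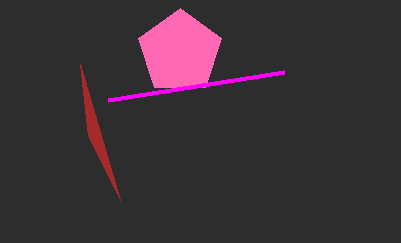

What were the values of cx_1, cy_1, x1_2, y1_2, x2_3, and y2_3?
cx_1 = 180, cy_1 = 52, x1_2 = 284, y1_2 = 72, x2_3 = 88, y2_3 = 136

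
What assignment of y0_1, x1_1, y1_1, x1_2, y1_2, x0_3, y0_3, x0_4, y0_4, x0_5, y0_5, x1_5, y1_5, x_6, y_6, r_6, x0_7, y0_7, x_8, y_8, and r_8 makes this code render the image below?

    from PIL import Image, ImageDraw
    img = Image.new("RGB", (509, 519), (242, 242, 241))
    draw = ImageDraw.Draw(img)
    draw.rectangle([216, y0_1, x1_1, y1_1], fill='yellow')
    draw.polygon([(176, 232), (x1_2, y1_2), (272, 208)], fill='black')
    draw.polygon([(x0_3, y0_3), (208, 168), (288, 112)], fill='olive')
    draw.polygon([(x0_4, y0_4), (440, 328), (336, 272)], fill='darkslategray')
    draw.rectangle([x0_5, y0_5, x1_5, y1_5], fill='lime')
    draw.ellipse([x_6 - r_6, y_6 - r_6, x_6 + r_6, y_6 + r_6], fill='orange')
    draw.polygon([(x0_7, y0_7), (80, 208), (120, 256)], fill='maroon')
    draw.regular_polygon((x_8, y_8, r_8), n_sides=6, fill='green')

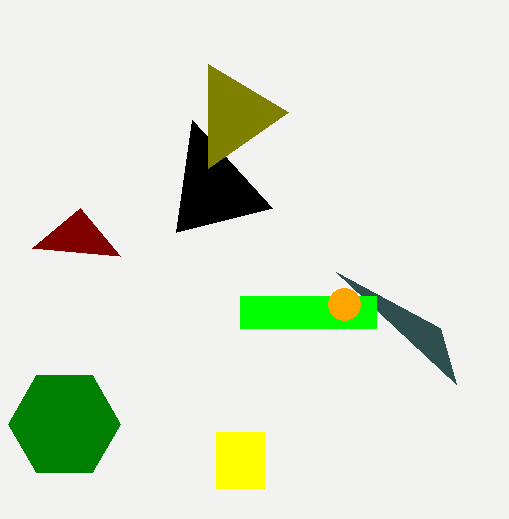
y0_1 = 432, x1_1 = 264, y1_1 = 488, x1_2 = 192, y1_2 = 120, x0_3 = 208, y0_3 = 64, x0_4 = 456, y0_4 = 384, x0_5 = 240, y0_5 = 296, x1_5 = 376, y1_5 = 328, x_6 = 344, y_6 = 304, r_6 = 16, x0_7 = 32, y0_7 = 248, x_8 = 64, y_8 = 424, r_8 = 56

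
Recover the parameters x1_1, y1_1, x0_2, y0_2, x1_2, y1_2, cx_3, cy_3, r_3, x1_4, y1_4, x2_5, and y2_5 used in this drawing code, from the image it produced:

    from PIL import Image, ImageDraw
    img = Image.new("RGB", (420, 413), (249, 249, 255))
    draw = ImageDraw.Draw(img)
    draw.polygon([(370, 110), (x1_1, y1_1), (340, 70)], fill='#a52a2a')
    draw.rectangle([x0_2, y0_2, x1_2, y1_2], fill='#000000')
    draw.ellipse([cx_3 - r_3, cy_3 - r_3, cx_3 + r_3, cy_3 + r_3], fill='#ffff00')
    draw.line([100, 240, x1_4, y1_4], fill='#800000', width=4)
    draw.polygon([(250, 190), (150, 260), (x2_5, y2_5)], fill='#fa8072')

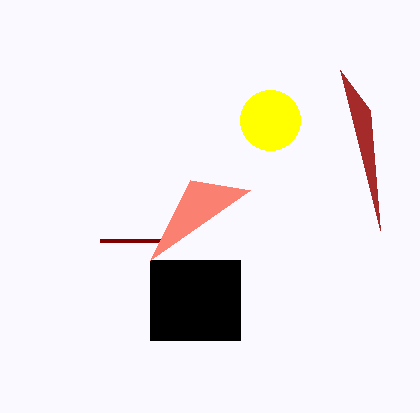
x1_1 = 380, y1_1 = 230, x0_2 = 150, y0_2 = 260, x1_2 = 240, y1_2 = 340, cx_3 = 270, cy_3 = 120, r_3 = 30, x1_4 = 160, y1_4 = 240, x2_5 = 190, y2_5 = 180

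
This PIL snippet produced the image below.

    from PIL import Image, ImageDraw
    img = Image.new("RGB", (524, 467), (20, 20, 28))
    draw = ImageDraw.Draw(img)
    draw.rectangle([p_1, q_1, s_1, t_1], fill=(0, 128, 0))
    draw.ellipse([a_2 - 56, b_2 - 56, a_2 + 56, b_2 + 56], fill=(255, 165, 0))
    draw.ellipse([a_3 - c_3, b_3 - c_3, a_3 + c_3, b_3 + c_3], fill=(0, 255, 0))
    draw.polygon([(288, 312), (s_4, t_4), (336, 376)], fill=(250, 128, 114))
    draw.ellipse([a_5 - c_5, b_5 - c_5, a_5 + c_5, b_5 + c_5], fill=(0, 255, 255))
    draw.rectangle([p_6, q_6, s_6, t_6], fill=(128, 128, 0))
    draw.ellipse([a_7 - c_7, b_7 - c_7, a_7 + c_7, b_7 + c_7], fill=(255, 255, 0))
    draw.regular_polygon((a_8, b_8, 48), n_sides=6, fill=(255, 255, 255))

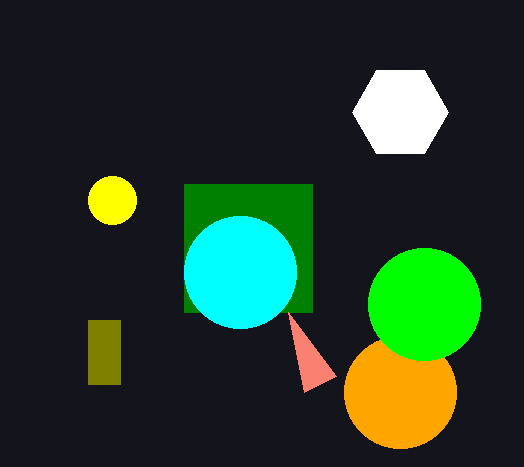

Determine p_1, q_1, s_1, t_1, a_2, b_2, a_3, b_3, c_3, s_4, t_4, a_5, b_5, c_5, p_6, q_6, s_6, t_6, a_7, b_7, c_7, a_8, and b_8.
p_1 = 184; q_1 = 184; s_1 = 312; t_1 = 312; a_2 = 400; b_2 = 392; a_3 = 424; b_3 = 304; c_3 = 56; s_4 = 304; t_4 = 392; a_5 = 240; b_5 = 272; c_5 = 56; p_6 = 88; q_6 = 320; s_6 = 120; t_6 = 384; a_7 = 112; b_7 = 200; c_7 = 24; a_8 = 400; b_8 = 112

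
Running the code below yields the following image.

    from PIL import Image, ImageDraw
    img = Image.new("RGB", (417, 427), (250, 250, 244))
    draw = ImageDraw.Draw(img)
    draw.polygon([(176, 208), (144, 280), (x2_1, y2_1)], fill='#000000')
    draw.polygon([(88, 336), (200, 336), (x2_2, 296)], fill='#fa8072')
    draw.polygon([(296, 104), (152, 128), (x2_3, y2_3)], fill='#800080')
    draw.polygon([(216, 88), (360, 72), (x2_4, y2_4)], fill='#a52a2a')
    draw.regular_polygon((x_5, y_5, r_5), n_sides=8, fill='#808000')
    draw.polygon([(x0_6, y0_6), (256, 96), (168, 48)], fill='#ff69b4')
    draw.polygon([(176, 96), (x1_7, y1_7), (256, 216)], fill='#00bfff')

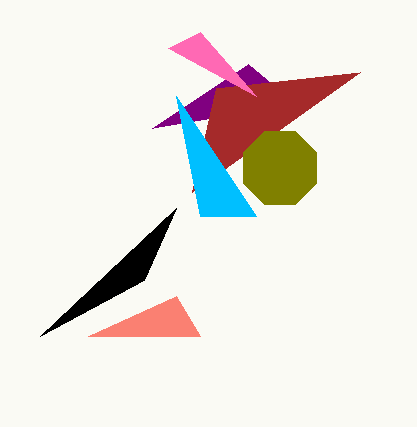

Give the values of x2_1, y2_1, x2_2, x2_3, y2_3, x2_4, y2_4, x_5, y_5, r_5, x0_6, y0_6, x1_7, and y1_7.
x2_1 = 40, y2_1 = 336, x2_2 = 176, x2_3 = 248, y2_3 = 64, x2_4 = 192, y2_4 = 192, x_5 = 280, y_5 = 168, r_5 = 40, x0_6 = 200, y0_6 = 32, x1_7 = 200, y1_7 = 216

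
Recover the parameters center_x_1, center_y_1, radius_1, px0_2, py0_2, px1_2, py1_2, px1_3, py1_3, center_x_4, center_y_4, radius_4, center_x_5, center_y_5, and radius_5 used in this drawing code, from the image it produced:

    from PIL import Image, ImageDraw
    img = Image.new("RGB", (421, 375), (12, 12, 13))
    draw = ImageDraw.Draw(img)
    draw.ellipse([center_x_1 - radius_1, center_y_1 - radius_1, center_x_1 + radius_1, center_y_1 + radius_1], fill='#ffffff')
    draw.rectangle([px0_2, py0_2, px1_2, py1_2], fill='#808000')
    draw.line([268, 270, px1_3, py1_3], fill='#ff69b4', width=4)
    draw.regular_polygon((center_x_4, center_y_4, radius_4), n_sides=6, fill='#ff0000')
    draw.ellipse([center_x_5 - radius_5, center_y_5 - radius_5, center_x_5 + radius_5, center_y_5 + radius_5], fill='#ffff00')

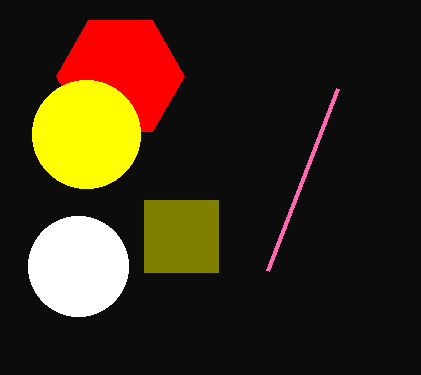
center_x_1 = 78, center_y_1 = 266, radius_1 = 50, px0_2 = 144, py0_2 = 200, px1_2 = 218, py1_2 = 272, px1_3 = 338, py1_3 = 88, center_x_4 = 120, center_y_4 = 76, radius_4 = 64, center_x_5 = 86, center_y_5 = 134, radius_5 = 54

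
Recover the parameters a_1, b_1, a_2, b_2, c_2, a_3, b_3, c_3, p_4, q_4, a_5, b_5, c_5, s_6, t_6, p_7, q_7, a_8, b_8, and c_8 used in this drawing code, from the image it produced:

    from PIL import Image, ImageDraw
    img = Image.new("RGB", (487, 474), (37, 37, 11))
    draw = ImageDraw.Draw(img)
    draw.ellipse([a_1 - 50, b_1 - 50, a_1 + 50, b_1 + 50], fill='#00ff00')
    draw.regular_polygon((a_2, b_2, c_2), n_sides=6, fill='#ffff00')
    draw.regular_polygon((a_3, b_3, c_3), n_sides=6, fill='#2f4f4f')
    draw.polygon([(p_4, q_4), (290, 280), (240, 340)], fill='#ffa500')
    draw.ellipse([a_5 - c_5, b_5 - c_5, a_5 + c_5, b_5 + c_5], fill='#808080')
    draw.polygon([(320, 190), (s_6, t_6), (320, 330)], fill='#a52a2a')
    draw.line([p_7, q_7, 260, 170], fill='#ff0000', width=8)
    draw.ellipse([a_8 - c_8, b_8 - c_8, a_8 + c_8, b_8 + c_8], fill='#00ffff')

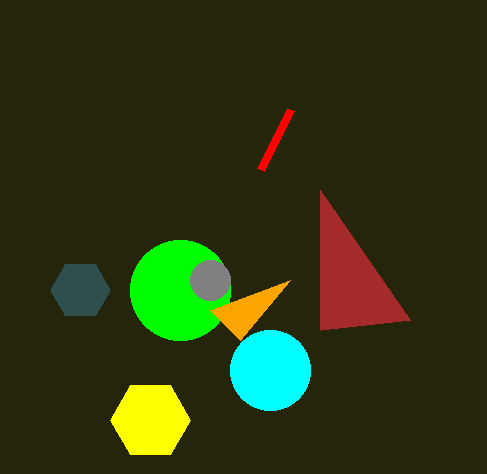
a_1 = 180; b_1 = 290; a_2 = 150; b_2 = 420; c_2 = 40; a_3 = 80; b_3 = 290; c_3 = 30; p_4 = 210; q_4 = 310; a_5 = 210; b_5 = 280; c_5 = 20; s_6 = 410; t_6 = 320; p_7 = 290; q_7 = 110; a_8 = 270; b_8 = 370; c_8 = 40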